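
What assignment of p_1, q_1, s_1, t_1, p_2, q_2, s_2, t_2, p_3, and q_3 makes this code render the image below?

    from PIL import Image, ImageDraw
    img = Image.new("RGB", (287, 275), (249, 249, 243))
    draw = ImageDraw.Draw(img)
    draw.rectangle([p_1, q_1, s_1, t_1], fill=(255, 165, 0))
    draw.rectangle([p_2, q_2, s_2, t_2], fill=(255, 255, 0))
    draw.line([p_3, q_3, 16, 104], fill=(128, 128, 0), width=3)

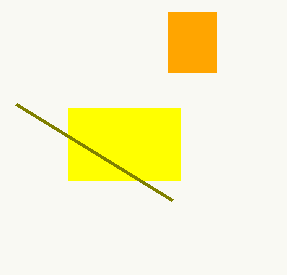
p_1 = 168; q_1 = 12; s_1 = 216; t_1 = 72; p_2 = 68; q_2 = 108; s_2 = 180; t_2 = 180; p_3 = 172; q_3 = 200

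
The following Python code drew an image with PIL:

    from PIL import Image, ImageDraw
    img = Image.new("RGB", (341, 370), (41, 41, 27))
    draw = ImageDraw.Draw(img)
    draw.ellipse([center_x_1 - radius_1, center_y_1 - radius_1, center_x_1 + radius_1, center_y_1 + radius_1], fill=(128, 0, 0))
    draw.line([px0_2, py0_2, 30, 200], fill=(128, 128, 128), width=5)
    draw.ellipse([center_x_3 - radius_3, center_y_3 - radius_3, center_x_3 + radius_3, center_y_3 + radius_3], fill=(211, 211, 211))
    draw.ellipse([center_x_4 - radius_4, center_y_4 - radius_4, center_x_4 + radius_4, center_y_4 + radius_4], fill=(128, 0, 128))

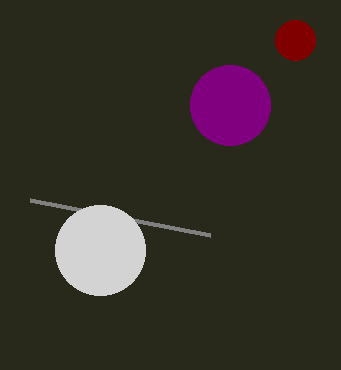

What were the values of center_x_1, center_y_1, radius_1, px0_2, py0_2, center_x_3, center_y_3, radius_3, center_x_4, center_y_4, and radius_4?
center_x_1 = 295, center_y_1 = 40, radius_1 = 20, px0_2 = 210, py0_2 = 235, center_x_3 = 100, center_y_3 = 250, radius_3 = 45, center_x_4 = 230, center_y_4 = 105, radius_4 = 40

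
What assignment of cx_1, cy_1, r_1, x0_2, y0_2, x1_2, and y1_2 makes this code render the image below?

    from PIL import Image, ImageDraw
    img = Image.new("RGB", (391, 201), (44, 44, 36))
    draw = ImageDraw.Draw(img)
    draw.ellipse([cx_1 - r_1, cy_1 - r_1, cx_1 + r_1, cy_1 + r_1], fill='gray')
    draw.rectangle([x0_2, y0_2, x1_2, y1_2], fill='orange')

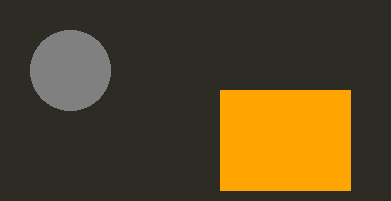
cx_1 = 70; cy_1 = 70; r_1 = 40; x0_2 = 220; y0_2 = 90; x1_2 = 350; y1_2 = 190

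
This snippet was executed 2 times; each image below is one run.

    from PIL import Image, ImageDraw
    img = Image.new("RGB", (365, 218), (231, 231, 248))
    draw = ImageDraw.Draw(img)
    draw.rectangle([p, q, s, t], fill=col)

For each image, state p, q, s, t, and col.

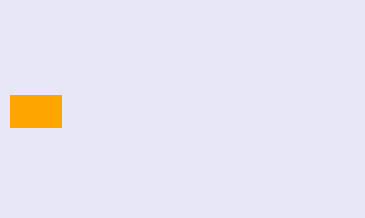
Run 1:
p = 10
q = 95
s = 61
t = 127
col = 'orange'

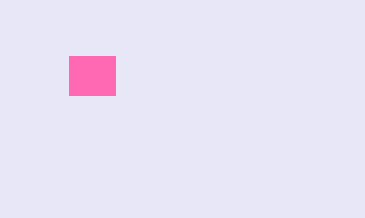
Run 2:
p = 69; q = 56; s = 115; t = 95; col = 'hotpink'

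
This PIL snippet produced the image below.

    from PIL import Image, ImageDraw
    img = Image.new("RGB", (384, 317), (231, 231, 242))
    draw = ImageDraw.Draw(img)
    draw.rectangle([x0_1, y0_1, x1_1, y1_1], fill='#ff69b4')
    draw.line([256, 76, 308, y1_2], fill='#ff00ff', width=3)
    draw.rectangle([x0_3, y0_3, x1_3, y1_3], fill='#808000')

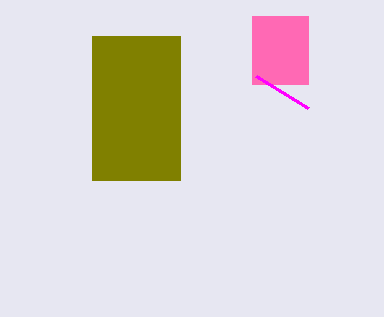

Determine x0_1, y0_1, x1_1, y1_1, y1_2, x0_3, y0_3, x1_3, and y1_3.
x0_1 = 252
y0_1 = 16
x1_1 = 308
y1_1 = 84
y1_2 = 108
x0_3 = 92
y0_3 = 36
x1_3 = 180
y1_3 = 180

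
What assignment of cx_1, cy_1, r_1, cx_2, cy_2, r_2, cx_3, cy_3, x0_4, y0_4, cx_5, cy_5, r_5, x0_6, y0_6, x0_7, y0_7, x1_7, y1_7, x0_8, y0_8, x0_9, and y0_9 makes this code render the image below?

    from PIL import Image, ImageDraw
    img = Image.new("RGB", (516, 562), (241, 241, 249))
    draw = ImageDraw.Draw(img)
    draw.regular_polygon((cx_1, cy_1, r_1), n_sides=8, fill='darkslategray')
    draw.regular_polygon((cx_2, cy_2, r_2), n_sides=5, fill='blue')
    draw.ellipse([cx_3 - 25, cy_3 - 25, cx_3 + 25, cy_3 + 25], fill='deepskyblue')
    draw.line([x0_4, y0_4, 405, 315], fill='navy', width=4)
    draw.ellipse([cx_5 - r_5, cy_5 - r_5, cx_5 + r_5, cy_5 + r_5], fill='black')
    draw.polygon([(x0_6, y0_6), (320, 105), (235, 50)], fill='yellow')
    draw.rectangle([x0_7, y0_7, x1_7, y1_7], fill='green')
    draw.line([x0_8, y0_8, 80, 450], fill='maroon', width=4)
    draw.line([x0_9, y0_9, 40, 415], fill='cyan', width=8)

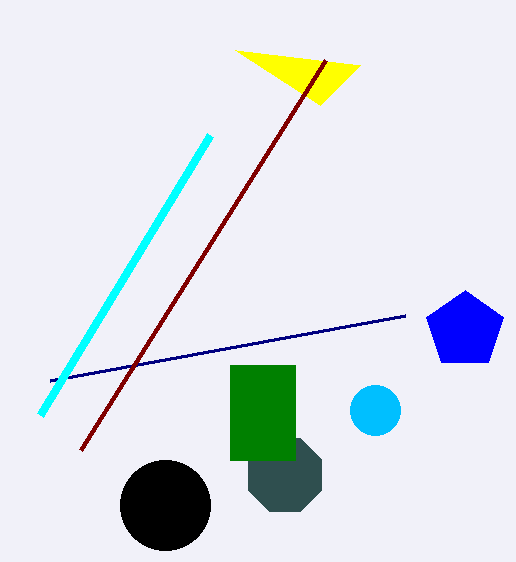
cx_1 = 285, cy_1 = 475, r_1 = 40, cx_2 = 465, cy_2 = 330, r_2 = 40, cx_3 = 375, cy_3 = 410, x0_4 = 50, y0_4 = 380, cx_5 = 165, cy_5 = 505, r_5 = 45, x0_6 = 360, y0_6 = 65, x0_7 = 230, y0_7 = 365, x1_7 = 295, y1_7 = 460, x0_8 = 325, y0_8 = 60, x0_9 = 210, y0_9 = 135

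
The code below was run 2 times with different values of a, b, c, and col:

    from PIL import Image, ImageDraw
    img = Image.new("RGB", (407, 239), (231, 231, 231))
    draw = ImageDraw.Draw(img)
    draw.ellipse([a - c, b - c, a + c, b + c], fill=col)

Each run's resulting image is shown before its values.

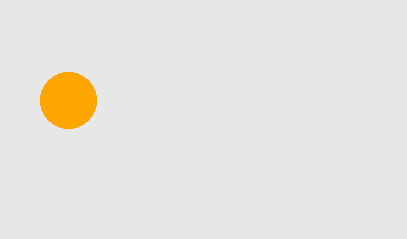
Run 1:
a = 68, b = 100, c = 28, col = 'orange'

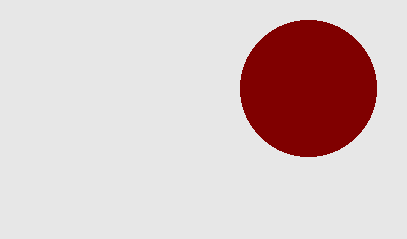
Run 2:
a = 308
b = 88
c = 68
col = 'maroon'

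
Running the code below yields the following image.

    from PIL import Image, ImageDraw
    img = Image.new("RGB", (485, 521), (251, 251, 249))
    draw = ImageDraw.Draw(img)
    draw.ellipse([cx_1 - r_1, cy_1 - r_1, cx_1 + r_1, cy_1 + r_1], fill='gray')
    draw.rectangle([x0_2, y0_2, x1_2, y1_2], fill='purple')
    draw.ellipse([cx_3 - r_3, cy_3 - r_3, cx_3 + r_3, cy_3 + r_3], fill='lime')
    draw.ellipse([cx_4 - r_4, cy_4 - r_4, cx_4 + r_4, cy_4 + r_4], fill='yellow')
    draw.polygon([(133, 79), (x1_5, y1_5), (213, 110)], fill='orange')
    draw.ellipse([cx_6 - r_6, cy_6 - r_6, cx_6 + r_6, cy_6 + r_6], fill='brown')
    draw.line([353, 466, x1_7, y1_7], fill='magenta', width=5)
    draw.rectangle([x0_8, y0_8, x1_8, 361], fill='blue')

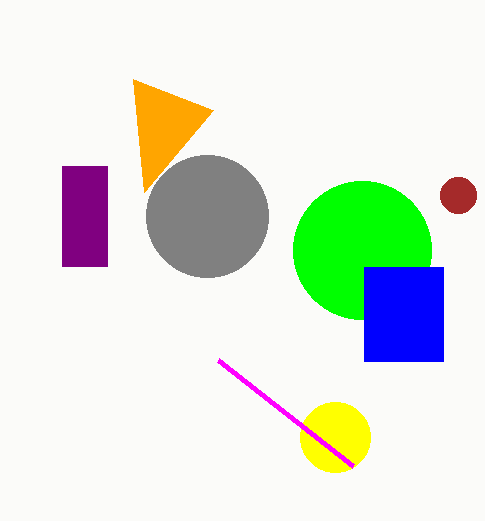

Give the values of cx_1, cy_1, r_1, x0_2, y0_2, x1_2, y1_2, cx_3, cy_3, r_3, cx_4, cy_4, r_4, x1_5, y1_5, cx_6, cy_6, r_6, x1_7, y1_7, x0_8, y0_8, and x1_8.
cx_1 = 207
cy_1 = 216
r_1 = 61
x0_2 = 62
y0_2 = 166
x1_2 = 107
y1_2 = 266
cx_3 = 362
cy_3 = 250
r_3 = 69
cx_4 = 335
cy_4 = 437
r_4 = 35
x1_5 = 144
y1_5 = 192
cx_6 = 458
cy_6 = 195
r_6 = 18
x1_7 = 218
y1_7 = 360
x0_8 = 364
y0_8 = 267
x1_8 = 443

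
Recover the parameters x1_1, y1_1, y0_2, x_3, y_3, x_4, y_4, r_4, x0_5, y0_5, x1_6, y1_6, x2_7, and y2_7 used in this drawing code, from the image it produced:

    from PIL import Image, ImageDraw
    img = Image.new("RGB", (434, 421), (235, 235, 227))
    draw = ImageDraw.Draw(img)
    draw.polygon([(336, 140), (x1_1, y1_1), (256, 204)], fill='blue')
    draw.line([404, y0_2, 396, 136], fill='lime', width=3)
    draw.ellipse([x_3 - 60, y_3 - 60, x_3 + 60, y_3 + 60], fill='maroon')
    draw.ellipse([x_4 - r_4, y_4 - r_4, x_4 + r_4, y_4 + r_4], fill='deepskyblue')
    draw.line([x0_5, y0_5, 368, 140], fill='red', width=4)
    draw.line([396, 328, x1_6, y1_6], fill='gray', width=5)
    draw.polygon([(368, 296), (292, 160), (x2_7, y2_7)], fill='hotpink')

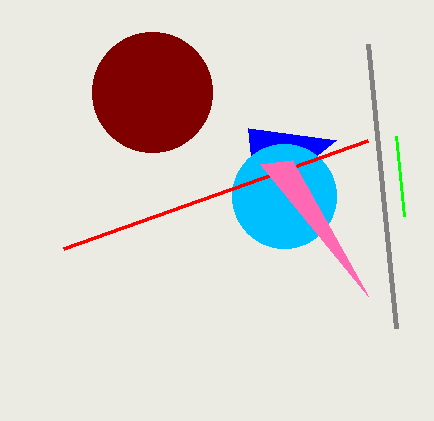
x1_1 = 248
y1_1 = 128
y0_2 = 216
x_3 = 152
y_3 = 92
x_4 = 284
y_4 = 196
r_4 = 52
x0_5 = 64
y0_5 = 248
x1_6 = 368
y1_6 = 44
x2_7 = 260
y2_7 = 164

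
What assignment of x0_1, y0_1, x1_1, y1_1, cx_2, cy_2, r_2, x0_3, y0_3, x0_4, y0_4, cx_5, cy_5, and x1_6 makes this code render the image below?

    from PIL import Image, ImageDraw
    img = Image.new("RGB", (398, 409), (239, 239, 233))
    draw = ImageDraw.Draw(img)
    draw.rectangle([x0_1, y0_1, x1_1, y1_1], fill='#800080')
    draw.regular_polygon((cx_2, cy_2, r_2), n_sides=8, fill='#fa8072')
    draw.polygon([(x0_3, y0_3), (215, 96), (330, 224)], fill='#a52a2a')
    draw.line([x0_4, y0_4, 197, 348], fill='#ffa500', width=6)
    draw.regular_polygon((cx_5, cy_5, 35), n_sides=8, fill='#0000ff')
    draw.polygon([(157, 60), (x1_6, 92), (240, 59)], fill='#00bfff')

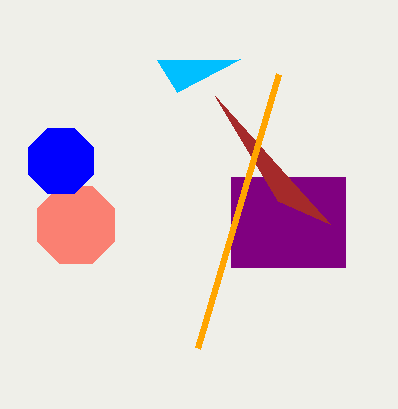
x0_1 = 231
y0_1 = 177
x1_1 = 345
y1_1 = 267
cx_2 = 76
cy_2 = 225
r_2 = 42
x0_3 = 278
y0_3 = 201
x0_4 = 278
y0_4 = 74
cx_5 = 61
cy_5 = 161
x1_6 = 177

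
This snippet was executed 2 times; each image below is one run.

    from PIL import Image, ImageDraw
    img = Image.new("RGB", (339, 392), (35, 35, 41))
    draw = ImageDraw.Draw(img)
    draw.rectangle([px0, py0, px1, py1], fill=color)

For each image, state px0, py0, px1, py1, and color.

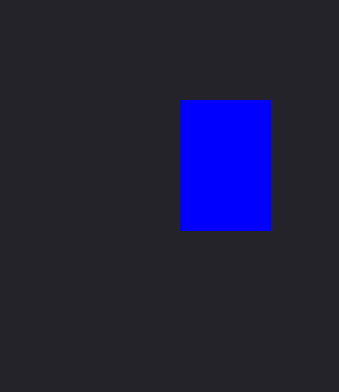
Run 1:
px0 = 180, py0 = 100, px1 = 270, py1 = 230, color = 'blue'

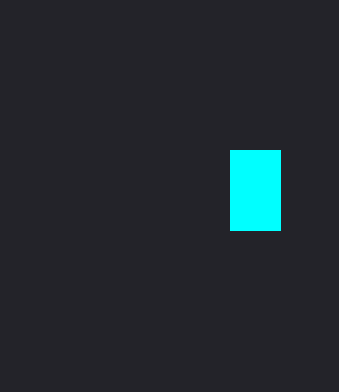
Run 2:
px0 = 230, py0 = 150, px1 = 280, py1 = 230, color = 'cyan'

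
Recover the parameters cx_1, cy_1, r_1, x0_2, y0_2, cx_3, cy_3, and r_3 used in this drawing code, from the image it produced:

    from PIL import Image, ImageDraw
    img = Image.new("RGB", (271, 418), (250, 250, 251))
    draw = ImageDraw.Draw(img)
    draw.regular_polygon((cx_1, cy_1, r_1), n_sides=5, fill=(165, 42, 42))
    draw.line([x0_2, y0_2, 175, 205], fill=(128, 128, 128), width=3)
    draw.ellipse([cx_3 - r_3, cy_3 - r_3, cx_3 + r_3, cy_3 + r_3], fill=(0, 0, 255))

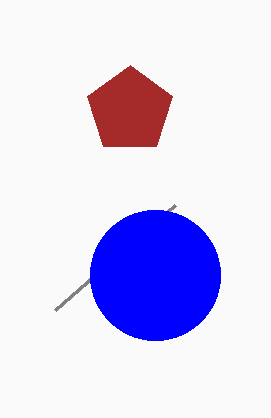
cx_1 = 130
cy_1 = 110
r_1 = 45
x0_2 = 55
y0_2 = 310
cx_3 = 155
cy_3 = 275
r_3 = 65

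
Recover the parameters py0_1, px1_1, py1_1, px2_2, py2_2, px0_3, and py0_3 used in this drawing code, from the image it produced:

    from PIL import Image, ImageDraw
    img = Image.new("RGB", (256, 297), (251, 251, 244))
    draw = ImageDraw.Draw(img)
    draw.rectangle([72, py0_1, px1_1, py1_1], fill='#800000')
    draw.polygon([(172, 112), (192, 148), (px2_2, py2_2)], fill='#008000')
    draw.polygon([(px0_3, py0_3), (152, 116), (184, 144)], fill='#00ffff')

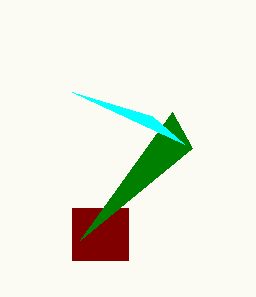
py0_1 = 208, px1_1 = 128, py1_1 = 260, px2_2 = 80, py2_2 = 240, px0_3 = 72, py0_3 = 92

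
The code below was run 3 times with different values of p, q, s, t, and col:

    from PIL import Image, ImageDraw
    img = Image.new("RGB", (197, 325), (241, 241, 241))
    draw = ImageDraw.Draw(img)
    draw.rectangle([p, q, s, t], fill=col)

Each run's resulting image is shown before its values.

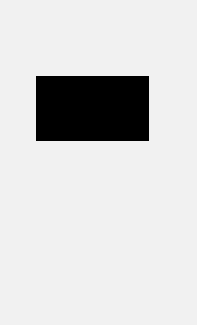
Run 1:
p = 36, q = 76, s = 148, t = 140, col = 'black'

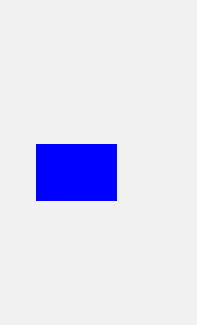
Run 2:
p = 36; q = 144; s = 116; t = 200; col = 'blue'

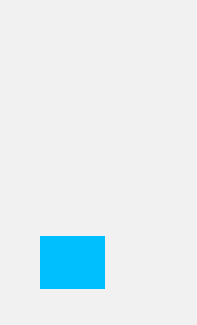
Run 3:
p = 40, q = 236, s = 104, t = 288, col = 'deepskyblue'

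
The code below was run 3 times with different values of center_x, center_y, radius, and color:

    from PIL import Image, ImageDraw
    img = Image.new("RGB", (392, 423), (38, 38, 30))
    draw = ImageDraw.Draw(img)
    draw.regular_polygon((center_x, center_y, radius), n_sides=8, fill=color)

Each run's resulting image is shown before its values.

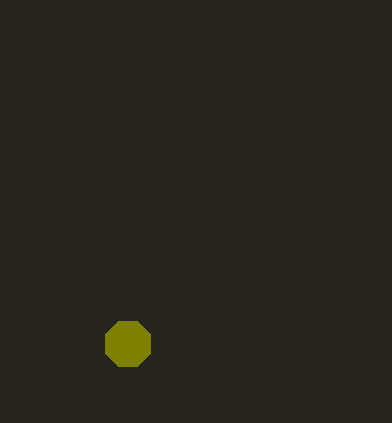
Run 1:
center_x = 128; center_y = 344; radius = 24; color = 'olive'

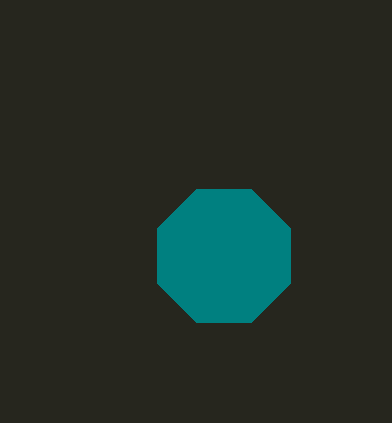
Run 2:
center_x = 224, center_y = 256, radius = 72, color = 'teal'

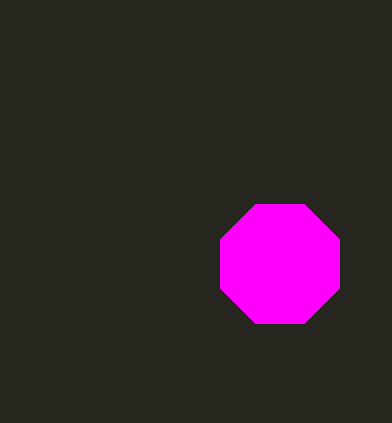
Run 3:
center_x = 280, center_y = 264, radius = 64, color = 'magenta'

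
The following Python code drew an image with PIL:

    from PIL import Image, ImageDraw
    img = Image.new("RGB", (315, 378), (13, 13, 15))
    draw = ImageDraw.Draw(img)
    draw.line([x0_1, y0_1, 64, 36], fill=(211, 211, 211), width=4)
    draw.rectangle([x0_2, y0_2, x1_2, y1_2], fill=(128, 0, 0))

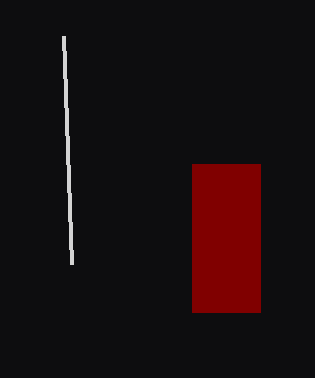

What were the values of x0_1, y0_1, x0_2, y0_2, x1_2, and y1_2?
x0_1 = 72
y0_1 = 264
x0_2 = 192
y0_2 = 164
x1_2 = 260
y1_2 = 312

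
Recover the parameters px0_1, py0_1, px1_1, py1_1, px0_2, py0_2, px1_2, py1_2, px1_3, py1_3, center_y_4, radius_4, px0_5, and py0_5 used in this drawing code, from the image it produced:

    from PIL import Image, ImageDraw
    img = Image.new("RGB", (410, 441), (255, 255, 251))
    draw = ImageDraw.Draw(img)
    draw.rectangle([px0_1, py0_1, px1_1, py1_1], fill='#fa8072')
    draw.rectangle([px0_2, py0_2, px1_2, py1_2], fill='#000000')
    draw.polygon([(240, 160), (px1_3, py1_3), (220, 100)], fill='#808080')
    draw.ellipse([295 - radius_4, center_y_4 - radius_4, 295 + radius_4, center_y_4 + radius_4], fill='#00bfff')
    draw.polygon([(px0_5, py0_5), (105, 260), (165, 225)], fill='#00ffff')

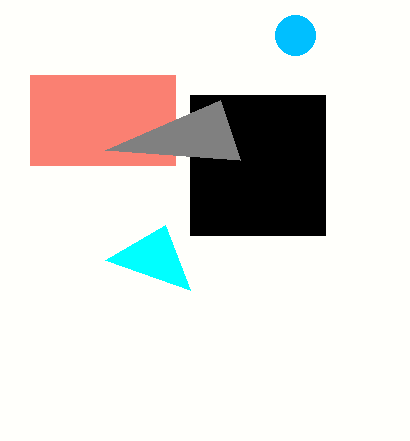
px0_1 = 30; py0_1 = 75; px1_1 = 175; py1_1 = 165; px0_2 = 190; py0_2 = 95; px1_2 = 325; py1_2 = 235; px1_3 = 105; py1_3 = 150; center_y_4 = 35; radius_4 = 20; px0_5 = 190; py0_5 = 290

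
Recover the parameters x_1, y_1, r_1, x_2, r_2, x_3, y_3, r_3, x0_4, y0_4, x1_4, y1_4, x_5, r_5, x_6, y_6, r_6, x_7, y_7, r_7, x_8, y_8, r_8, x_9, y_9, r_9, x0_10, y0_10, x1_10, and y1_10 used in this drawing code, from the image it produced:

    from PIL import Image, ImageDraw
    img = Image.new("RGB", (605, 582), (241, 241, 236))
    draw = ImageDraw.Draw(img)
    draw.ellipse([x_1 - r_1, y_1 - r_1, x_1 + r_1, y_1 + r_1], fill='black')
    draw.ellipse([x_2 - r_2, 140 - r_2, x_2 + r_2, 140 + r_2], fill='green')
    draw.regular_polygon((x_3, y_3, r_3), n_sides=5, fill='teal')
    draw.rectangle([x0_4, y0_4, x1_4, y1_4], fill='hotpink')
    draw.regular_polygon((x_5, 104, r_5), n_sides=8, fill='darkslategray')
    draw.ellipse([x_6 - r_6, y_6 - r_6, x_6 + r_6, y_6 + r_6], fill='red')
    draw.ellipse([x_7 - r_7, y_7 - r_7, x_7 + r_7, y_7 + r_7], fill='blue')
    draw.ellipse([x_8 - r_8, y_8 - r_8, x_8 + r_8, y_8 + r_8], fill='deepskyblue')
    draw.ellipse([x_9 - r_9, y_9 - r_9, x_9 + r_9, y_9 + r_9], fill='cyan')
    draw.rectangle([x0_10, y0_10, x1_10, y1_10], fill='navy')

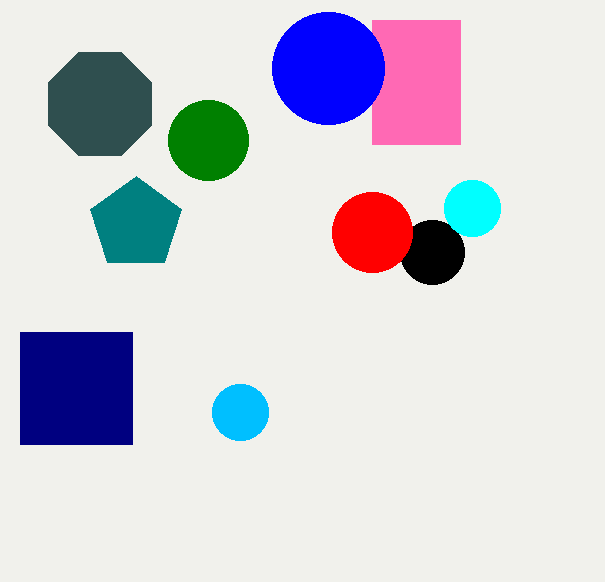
x_1 = 432; y_1 = 252; r_1 = 32; x_2 = 208; r_2 = 40; x_3 = 136; y_3 = 224; r_3 = 48; x0_4 = 372; y0_4 = 20; x1_4 = 460; y1_4 = 144; x_5 = 100; r_5 = 56; x_6 = 372; y_6 = 232; r_6 = 40; x_7 = 328; y_7 = 68; r_7 = 56; x_8 = 240; y_8 = 412; r_8 = 28; x_9 = 472; y_9 = 208; r_9 = 28; x0_10 = 20; y0_10 = 332; x1_10 = 132; y1_10 = 444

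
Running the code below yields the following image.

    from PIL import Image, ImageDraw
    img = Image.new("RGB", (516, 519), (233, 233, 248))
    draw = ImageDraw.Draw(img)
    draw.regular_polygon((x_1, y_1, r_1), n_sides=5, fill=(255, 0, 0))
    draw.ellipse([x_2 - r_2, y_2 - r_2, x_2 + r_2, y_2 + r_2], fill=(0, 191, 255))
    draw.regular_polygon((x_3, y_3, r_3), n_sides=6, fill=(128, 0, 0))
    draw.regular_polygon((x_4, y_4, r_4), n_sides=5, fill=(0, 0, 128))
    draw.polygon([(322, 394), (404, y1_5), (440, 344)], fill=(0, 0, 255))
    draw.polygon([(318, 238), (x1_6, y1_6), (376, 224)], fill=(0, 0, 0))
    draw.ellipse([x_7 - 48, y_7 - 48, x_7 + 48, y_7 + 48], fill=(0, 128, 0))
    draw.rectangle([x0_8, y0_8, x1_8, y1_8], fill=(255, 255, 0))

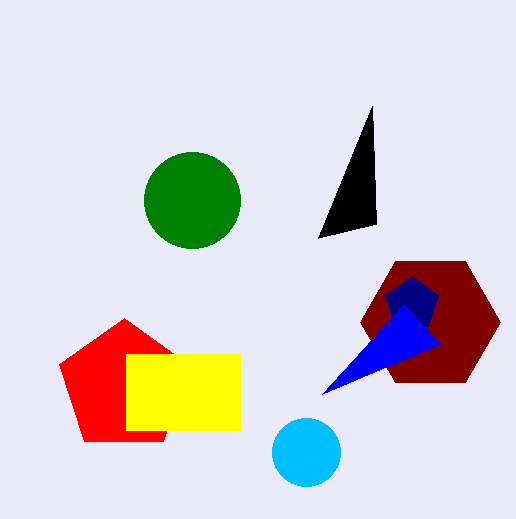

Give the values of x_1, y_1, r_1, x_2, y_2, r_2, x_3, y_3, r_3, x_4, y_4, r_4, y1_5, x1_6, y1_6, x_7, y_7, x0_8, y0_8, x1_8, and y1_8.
x_1 = 124, y_1 = 386, r_1 = 68, x_2 = 306, y_2 = 452, r_2 = 34, x_3 = 430, y_3 = 322, r_3 = 70, x_4 = 412, y_4 = 304, r_4 = 28, y1_5 = 304, x1_6 = 372, y1_6 = 106, x_7 = 192, y_7 = 200, x0_8 = 126, y0_8 = 354, x1_8 = 240, y1_8 = 430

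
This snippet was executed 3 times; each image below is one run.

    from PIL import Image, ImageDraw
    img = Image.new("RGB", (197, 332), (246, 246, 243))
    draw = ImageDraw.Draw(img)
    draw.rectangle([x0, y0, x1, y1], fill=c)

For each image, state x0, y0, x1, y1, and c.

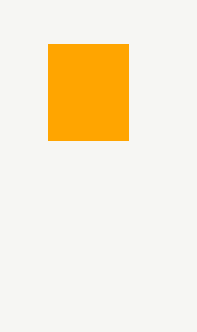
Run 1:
x0 = 48, y0 = 44, x1 = 128, y1 = 140, c = 'orange'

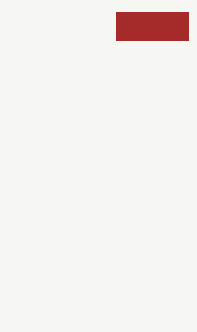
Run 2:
x0 = 116; y0 = 12; x1 = 188; y1 = 40; c = 'brown'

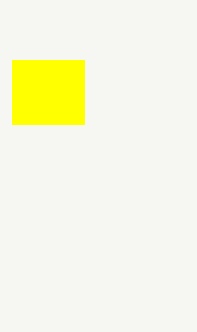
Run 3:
x0 = 12
y0 = 60
x1 = 84
y1 = 124
c = 'yellow'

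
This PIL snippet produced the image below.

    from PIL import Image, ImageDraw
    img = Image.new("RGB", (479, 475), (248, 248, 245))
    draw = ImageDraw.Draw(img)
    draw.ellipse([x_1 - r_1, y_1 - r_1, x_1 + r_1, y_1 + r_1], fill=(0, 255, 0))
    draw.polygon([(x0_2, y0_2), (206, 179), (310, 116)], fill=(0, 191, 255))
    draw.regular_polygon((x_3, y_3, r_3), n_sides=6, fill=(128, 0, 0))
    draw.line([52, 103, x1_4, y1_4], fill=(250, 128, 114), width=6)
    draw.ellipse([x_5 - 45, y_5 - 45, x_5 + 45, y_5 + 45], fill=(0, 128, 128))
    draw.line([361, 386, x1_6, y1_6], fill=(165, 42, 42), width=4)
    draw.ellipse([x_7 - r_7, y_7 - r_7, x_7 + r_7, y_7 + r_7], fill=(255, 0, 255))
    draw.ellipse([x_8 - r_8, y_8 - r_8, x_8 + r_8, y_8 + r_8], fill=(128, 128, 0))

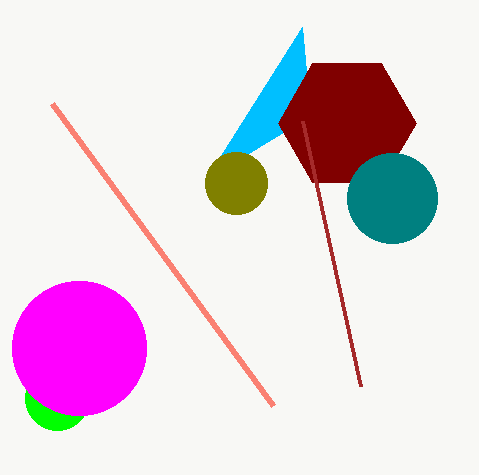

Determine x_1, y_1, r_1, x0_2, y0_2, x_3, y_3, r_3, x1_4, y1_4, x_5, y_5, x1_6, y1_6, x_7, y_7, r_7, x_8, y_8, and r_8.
x_1 = 57, y_1 = 398, r_1 = 32, x0_2 = 302, y0_2 = 27, x_3 = 347, y_3 = 123, r_3 = 69, x1_4 = 273, y1_4 = 405, x_5 = 392, y_5 = 198, x1_6 = 303, y1_6 = 121, x_7 = 79, y_7 = 348, r_7 = 67, x_8 = 236, y_8 = 183, r_8 = 31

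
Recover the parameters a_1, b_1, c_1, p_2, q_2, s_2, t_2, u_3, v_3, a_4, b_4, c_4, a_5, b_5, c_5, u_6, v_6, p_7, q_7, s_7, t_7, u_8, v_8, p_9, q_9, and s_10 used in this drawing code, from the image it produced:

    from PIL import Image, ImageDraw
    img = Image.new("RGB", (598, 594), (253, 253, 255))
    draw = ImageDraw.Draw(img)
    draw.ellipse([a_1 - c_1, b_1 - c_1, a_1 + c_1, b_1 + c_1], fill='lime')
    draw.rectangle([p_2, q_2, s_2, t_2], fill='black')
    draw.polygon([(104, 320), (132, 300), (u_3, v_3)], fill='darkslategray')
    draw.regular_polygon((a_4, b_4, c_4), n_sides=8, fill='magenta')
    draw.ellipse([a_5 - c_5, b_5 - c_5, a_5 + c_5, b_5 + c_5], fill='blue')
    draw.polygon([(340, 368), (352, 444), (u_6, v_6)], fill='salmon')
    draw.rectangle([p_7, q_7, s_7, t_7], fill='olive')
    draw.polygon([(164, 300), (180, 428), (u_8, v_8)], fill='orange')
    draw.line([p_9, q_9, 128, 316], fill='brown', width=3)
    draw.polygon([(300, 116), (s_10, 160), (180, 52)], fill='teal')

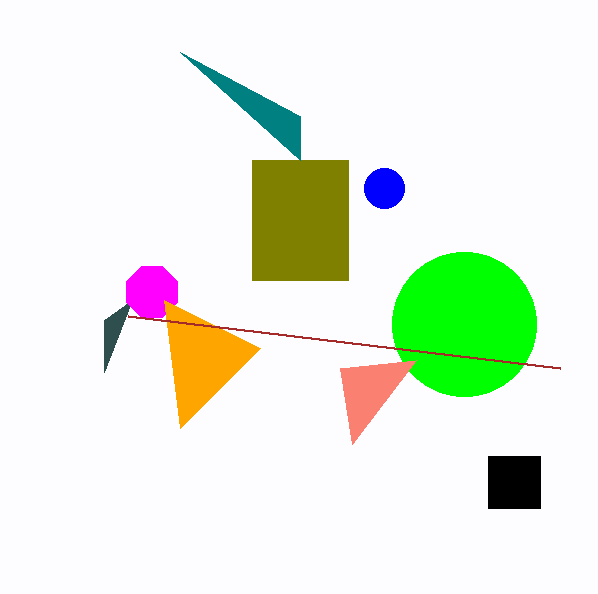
a_1 = 464; b_1 = 324; c_1 = 72; p_2 = 488; q_2 = 456; s_2 = 540; t_2 = 508; u_3 = 104; v_3 = 372; a_4 = 152; b_4 = 292; c_4 = 28; a_5 = 384; b_5 = 188; c_5 = 20; u_6 = 416; v_6 = 360; p_7 = 252; q_7 = 160; s_7 = 348; t_7 = 280; u_8 = 260; v_8 = 348; p_9 = 560; q_9 = 368; s_10 = 300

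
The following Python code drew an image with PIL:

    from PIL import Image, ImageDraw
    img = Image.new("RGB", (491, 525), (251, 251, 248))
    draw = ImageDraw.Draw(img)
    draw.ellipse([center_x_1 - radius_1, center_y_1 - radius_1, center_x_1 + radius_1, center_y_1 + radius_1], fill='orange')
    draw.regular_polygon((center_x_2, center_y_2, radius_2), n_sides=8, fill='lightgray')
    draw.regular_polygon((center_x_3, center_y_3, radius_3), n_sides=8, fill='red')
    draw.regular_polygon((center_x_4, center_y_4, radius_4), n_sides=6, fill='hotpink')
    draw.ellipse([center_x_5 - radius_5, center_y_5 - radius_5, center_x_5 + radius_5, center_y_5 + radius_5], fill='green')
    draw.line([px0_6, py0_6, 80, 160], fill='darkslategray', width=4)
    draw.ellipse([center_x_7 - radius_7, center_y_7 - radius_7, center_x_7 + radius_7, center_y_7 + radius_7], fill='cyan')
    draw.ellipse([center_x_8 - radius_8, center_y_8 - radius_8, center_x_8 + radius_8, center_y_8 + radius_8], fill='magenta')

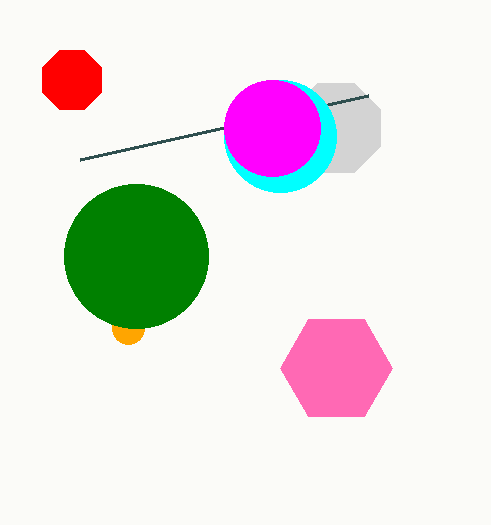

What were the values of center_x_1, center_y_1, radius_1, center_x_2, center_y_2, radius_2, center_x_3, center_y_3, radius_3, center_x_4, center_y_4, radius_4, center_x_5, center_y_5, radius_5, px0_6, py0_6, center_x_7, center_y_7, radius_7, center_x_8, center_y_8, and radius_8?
center_x_1 = 128
center_y_1 = 328
radius_1 = 16
center_x_2 = 336
center_y_2 = 128
radius_2 = 48
center_x_3 = 72
center_y_3 = 80
radius_3 = 32
center_x_4 = 336
center_y_4 = 368
radius_4 = 56
center_x_5 = 136
center_y_5 = 256
radius_5 = 72
px0_6 = 368
py0_6 = 96
center_x_7 = 280
center_y_7 = 136
radius_7 = 56
center_x_8 = 272
center_y_8 = 128
radius_8 = 48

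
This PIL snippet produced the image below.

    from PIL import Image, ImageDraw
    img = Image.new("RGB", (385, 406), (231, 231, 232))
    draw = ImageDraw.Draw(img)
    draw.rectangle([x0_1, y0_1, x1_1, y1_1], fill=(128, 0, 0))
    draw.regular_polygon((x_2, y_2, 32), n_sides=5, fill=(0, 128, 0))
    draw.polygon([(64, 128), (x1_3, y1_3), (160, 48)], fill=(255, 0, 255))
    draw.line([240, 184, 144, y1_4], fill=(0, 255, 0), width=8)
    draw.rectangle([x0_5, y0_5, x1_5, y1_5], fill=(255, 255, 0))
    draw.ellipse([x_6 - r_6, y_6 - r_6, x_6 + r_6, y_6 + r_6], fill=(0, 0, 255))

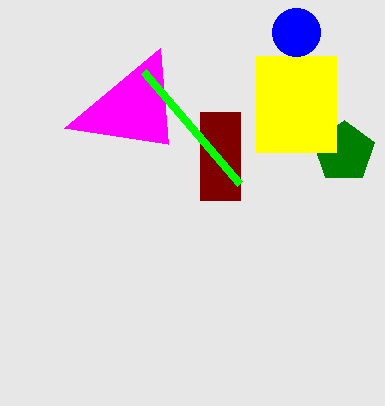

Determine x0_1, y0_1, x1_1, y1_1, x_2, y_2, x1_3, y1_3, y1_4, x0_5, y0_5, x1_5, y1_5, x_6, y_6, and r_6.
x0_1 = 200; y0_1 = 112; x1_1 = 240; y1_1 = 200; x_2 = 344; y_2 = 152; x1_3 = 168; y1_3 = 144; y1_4 = 72; x0_5 = 256; y0_5 = 56; x1_5 = 336; y1_5 = 152; x_6 = 296; y_6 = 32; r_6 = 24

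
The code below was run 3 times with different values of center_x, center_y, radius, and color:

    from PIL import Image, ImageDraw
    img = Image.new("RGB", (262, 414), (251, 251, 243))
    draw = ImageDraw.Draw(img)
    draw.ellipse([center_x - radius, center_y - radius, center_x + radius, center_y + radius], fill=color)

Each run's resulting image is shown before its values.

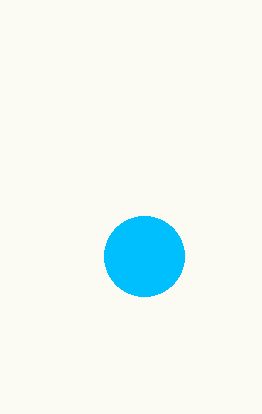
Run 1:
center_x = 144
center_y = 256
radius = 40
color = 'deepskyblue'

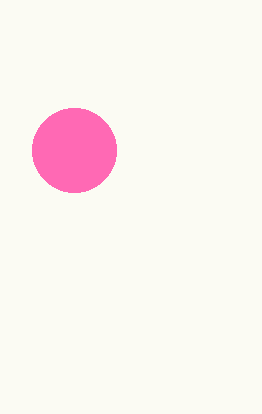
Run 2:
center_x = 74
center_y = 150
radius = 42
color = 'hotpink'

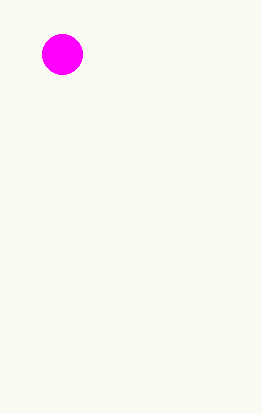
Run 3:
center_x = 62
center_y = 54
radius = 20
color = 'magenta'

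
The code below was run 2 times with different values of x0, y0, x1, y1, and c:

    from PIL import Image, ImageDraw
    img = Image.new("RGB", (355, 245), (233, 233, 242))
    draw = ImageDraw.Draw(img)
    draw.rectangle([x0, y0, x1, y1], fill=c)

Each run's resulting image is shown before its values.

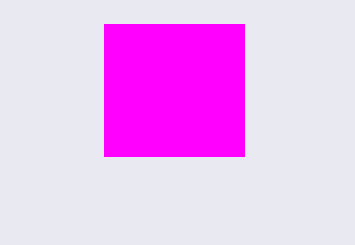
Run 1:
x0 = 104, y0 = 24, x1 = 244, y1 = 156, c = 'magenta'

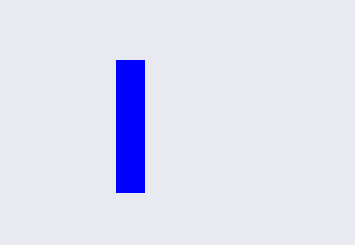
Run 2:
x0 = 116; y0 = 60; x1 = 144; y1 = 192; c = 'blue'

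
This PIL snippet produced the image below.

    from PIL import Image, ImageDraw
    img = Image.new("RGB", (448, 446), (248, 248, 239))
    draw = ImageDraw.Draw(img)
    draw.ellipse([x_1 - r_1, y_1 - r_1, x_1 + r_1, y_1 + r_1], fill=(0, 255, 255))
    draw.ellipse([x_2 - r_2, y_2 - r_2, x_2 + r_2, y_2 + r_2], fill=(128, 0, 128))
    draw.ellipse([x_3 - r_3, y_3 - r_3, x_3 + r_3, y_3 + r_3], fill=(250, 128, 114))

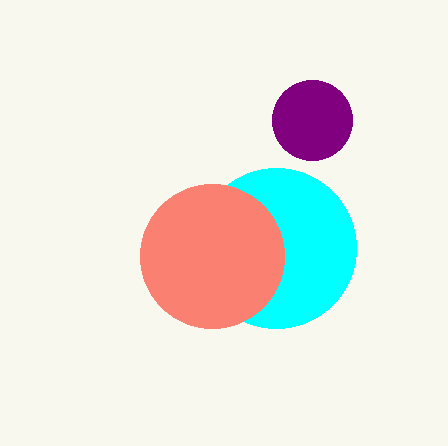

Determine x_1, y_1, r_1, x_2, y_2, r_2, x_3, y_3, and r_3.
x_1 = 276, y_1 = 248, r_1 = 80, x_2 = 312, y_2 = 120, r_2 = 40, x_3 = 212, y_3 = 256, r_3 = 72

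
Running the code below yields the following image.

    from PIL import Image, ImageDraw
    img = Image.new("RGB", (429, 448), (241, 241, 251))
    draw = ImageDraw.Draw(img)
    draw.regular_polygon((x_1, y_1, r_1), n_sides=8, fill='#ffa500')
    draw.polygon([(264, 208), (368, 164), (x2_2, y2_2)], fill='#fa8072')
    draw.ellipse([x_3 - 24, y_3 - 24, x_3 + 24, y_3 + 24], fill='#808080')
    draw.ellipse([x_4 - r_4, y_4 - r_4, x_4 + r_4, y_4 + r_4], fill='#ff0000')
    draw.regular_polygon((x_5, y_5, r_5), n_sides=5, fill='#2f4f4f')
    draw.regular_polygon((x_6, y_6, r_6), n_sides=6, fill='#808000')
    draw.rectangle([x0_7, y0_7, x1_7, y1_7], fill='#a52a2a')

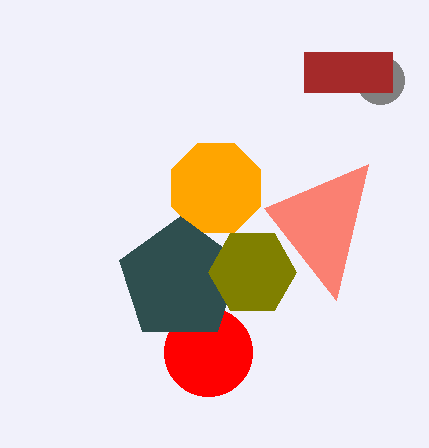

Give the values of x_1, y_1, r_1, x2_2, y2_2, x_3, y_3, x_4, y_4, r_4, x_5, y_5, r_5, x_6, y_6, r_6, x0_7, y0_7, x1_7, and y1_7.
x_1 = 216
y_1 = 188
r_1 = 48
x2_2 = 336
y2_2 = 300
x_3 = 380
y_3 = 80
x_4 = 208
y_4 = 352
r_4 = 44
x_5 = 180
y_5 = 280
r_5 = 64
x_6 = 252
y_6 = 272
r_6 = 44
x0_7 = 304
y0_7 = 52
x1_7 = 392
y1_7 = 92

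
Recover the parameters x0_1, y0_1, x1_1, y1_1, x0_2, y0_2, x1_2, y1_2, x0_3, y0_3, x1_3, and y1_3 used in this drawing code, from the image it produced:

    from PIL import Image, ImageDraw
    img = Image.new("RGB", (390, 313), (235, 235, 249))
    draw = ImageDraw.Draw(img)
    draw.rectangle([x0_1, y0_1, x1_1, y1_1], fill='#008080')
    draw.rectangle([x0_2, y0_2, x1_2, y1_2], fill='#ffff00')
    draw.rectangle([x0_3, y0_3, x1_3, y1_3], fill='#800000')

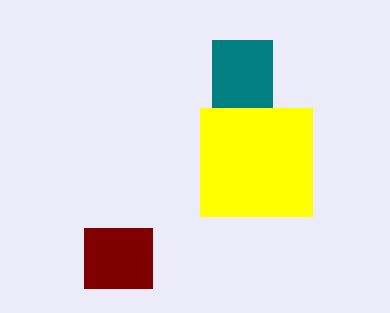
x0_1 = 212; y0_1 = 40; x1_1 = 272; y1_1 = 108; x0_2 = 200; y0_2 = 108; x1_2 = 312; y1_2 = 216; x0_3 = 84; y0_3 = 228; x1_3 = 152; y1_3 = 288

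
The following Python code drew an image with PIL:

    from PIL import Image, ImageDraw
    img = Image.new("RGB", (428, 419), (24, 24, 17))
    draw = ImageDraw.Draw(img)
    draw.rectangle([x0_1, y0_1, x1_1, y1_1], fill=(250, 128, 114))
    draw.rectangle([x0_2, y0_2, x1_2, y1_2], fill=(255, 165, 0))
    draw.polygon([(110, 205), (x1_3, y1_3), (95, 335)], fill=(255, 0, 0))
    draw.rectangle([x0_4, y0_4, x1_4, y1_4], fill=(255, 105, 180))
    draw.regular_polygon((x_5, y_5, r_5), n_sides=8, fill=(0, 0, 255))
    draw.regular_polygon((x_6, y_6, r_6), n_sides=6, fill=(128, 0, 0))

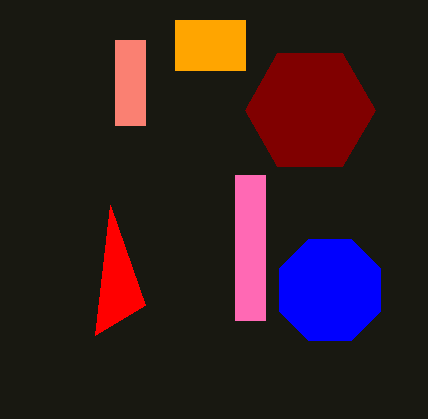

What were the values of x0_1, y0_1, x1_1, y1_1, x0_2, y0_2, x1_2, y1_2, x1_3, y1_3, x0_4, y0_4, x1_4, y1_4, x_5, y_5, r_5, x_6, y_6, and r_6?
x0_1 = 115; y0_1 = 40; x1_1 = 145; y1_1 = 125; x0_2 = 175; y0_2 = 20; x1_2 = 245; y1_2 = 70; x1_3 = 145; y1_3 = 305; x0_4 = 235; y0_4 = 175; x1_4 = 265; y1_4 = 320; x_5 = 330; y_5 = 290; r_5 = 55; x_6 = 310; y_6 = 110; r_6 = 65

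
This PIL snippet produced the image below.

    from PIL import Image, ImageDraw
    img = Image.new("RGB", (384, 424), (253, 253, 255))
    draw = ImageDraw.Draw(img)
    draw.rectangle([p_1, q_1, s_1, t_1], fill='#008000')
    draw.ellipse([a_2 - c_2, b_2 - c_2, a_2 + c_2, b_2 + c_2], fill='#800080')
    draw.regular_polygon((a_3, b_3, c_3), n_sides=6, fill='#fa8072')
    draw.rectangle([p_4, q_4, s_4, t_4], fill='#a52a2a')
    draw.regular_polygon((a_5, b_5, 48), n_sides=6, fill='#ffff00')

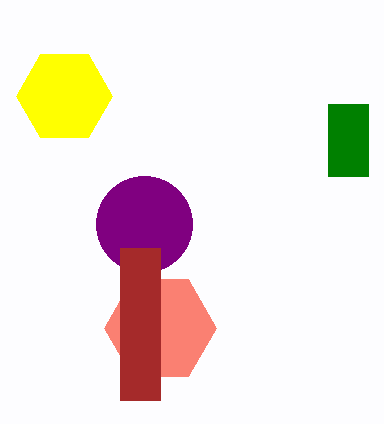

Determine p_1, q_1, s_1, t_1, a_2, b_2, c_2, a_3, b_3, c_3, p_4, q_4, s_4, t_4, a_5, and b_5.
p_1 = 328; q_1 = 104; s_1 = 368; t_1 = 176; a_2 = 144; b_2 = 224; c_2 = 48; a_3 = 160; b_3 = 328; c_3 = 56; p_4 = 120; q_4 = 248; s_4 = 160; t_4 = 400; a_5 = 64; b_5 = 96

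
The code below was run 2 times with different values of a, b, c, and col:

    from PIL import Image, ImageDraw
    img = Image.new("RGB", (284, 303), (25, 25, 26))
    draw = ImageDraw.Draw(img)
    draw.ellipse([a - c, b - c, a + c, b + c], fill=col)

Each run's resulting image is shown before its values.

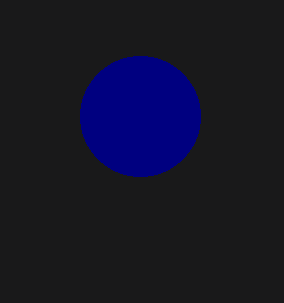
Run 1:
a = 140, b = 116, c = 60, col = 'navy'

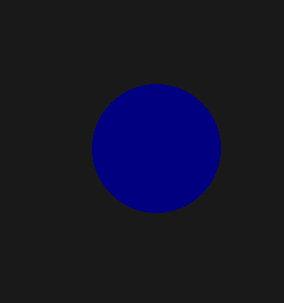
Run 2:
a = 156; b = 148; c = 64; col = 'navy'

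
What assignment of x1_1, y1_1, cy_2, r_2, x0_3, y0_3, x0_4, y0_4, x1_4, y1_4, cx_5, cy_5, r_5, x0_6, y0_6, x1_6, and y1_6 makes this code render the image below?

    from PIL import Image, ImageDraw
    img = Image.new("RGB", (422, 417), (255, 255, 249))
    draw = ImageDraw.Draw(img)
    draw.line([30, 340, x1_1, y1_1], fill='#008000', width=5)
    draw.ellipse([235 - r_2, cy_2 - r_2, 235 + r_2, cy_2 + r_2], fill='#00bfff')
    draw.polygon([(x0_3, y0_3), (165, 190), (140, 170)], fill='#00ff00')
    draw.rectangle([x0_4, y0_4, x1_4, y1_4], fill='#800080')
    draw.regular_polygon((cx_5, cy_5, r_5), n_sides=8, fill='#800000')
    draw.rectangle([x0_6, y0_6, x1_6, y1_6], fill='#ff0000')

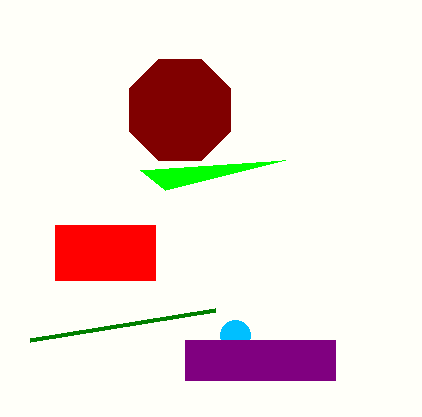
x1_1 = 215; y1_1 = 310; cy_2 = 335; r_2 = 15; x0_3 = 285; y0_3 = 160; x0_4 = 185; y0_4 = 340; x1_4 = 335; y1_4 = 380; cx_5 = 180; cy_5 = 110; r_5 = 55; x0_6 = 55; y0_6 = 225; x1_6 = 155; y1_6 = 280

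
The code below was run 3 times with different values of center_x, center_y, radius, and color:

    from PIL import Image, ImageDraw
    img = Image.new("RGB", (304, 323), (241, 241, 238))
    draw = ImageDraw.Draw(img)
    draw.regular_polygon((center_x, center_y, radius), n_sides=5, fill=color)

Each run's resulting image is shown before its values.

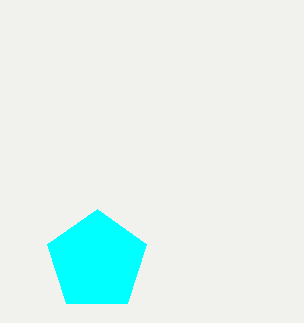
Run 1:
center_x = 97; center_y = 261; radius = 52; color = 'cyan'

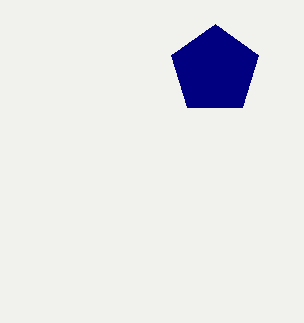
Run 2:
center_x = 215
center_y = 70
radius = 46
color = 'navy'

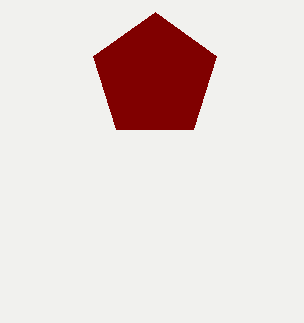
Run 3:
center_x = 155, center_y = 77, radius = 65, color = 'maroon'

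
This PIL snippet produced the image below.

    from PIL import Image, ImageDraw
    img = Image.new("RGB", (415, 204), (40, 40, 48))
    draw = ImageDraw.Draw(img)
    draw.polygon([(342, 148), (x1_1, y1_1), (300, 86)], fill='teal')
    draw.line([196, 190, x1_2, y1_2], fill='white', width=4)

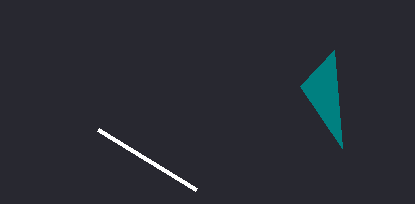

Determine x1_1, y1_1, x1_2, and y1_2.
x1_1 = 334, y1_1 = 50, x1_2 = 98, y1_2 = 130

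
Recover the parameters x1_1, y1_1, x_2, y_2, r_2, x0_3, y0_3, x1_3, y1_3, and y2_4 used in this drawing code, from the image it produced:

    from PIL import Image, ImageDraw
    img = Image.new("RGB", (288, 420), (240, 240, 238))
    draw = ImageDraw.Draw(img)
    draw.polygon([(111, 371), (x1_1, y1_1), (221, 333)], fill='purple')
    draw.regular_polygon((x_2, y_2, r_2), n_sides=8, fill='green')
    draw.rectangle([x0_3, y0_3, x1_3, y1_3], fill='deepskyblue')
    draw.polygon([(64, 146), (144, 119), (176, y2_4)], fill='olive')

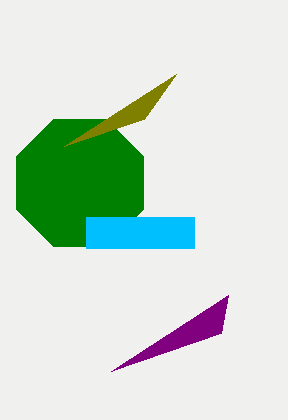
x1_1 = 228, y1_1 = 295, x_2 = 80, y_2 = 183, r_2 = 69, x0_3 = 86, y0_3 = 217, x1_3 = 194, y1_3 = 248, y2_4 = 74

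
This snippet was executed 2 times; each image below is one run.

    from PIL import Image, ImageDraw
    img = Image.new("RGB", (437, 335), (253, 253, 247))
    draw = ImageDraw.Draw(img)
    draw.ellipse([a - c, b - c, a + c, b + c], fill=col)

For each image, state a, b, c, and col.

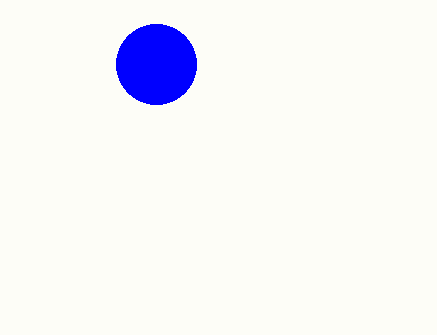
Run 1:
a = 156
b = 64
c = 40
col = 'blue'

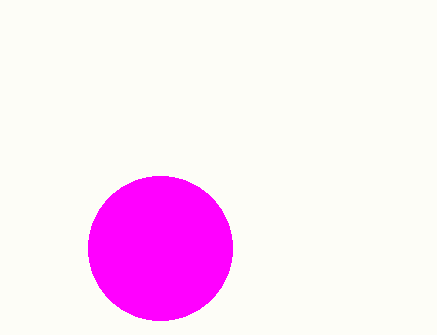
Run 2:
a = 160; b = 248; c = 72; col = 'magenta'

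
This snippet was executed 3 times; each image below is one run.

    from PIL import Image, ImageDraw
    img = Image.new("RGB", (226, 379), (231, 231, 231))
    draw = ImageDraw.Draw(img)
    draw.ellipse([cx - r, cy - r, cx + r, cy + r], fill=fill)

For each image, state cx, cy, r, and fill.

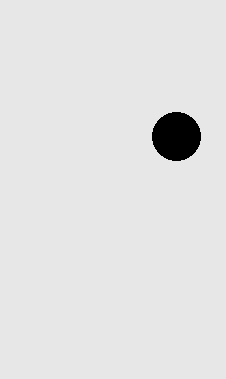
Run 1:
cx = 176, cy = 136, r = 24, fill = 'black'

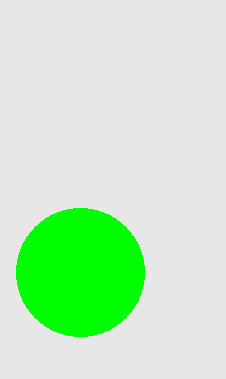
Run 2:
cx = 80, cy = 272, r = 64, fill = 'lime'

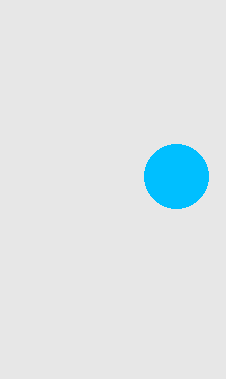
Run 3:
cx = 176, cy = 176, r = 32, fill = 'deepskyblue'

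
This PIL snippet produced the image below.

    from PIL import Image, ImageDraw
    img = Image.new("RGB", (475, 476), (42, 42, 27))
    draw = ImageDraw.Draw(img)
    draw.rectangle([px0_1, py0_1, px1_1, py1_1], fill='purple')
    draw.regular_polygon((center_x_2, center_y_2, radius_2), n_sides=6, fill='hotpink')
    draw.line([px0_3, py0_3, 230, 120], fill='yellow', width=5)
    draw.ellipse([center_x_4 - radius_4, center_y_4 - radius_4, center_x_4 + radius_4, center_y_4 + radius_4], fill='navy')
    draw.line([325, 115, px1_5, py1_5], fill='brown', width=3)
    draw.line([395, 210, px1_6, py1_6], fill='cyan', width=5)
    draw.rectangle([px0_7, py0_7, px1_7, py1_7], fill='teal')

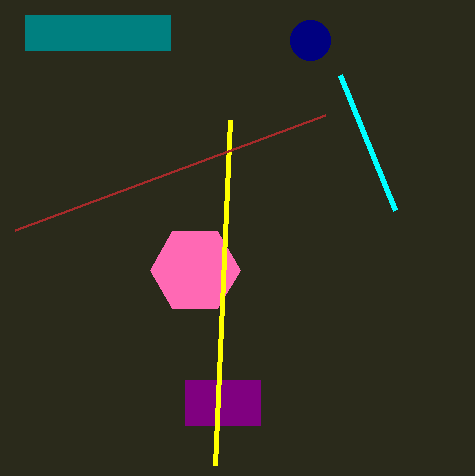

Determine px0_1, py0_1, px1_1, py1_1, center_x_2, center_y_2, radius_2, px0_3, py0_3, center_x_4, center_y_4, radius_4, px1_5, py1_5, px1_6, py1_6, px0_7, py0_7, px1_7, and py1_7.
px0_1 = 185; py0_1 = 380; px1_1 = 260; py1_1 = 425; center_x_2 = 195; center_y_2 = 270; radius_2 = 45; px0_3 = 215; py0_3 = 465; center_x_4 = 310; center_y_4 = 40; radius_4 = 20; px1_5 = 15; py1_5 = 230; px1_6 = 340; py1_6 = 75; px0_7 = 25; py0_7 = 15; px1_7 = 170; py1_7 = 50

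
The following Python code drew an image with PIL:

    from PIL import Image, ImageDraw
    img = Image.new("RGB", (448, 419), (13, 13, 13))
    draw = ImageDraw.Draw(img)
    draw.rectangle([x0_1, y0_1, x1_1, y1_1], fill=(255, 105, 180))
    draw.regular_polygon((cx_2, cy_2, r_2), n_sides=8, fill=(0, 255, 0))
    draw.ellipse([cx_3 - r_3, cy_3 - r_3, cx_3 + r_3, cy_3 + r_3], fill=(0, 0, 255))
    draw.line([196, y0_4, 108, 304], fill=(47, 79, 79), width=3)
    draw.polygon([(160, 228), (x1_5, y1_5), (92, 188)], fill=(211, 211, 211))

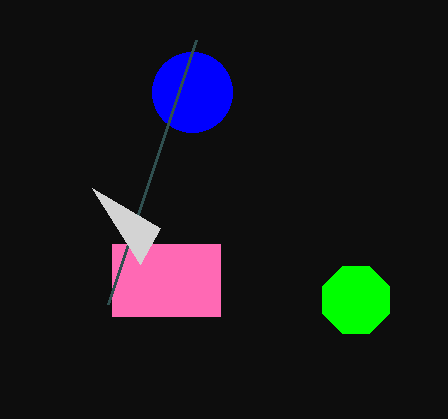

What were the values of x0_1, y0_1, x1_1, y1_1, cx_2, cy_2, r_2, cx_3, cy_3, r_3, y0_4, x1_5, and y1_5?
x0_1 = 112, y0_1 = 244, x1_1 = 220, y1_1 = 316, cx_2 = 356, cy_2 = 300, r_2 = 36, cx_3 = 192, cy_3 = 92, r_3 = 40, y0_4 = 40, x1_5 = 140, y1_5 = 264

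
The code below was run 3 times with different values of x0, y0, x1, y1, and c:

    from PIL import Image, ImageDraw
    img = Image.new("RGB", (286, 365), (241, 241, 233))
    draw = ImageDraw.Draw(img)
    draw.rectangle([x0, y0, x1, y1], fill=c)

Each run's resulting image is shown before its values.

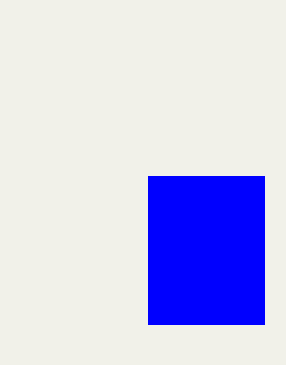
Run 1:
x0 = 148; y0 = 176; x1 = 264; y1 = 324; c = 'blue'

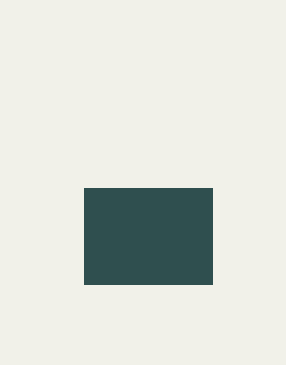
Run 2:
x0 = 84, y0 = 188, x1 = 212, y1 = 284, c = 'darkslategray'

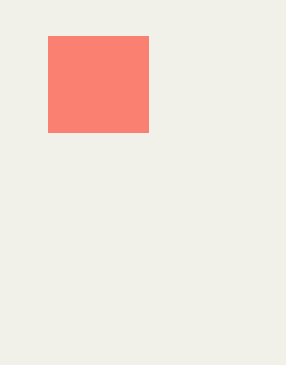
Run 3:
x0 = 48
y0 = 36
x1 = 148
y1 = 132
c = 'salmon'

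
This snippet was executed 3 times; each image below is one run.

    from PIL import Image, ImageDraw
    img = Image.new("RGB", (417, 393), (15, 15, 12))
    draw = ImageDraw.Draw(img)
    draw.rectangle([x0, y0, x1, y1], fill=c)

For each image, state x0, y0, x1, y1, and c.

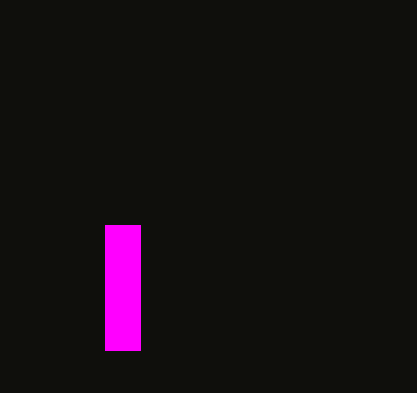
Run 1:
x0 = 105; y0 = 225; x1 = 140; y1 = 350; c = 'magenta'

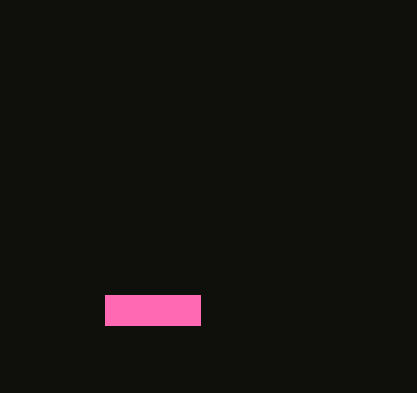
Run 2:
x0 = 105, y0 = 295, x1 = 200, y1 = 325, c = 'hotpink'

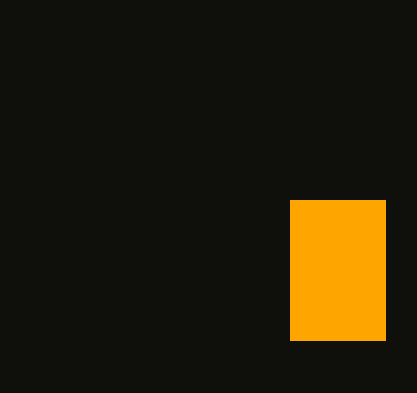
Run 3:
x0 = 290
y0 = 200
x1 = 385
y1 = 340
c = 'orange'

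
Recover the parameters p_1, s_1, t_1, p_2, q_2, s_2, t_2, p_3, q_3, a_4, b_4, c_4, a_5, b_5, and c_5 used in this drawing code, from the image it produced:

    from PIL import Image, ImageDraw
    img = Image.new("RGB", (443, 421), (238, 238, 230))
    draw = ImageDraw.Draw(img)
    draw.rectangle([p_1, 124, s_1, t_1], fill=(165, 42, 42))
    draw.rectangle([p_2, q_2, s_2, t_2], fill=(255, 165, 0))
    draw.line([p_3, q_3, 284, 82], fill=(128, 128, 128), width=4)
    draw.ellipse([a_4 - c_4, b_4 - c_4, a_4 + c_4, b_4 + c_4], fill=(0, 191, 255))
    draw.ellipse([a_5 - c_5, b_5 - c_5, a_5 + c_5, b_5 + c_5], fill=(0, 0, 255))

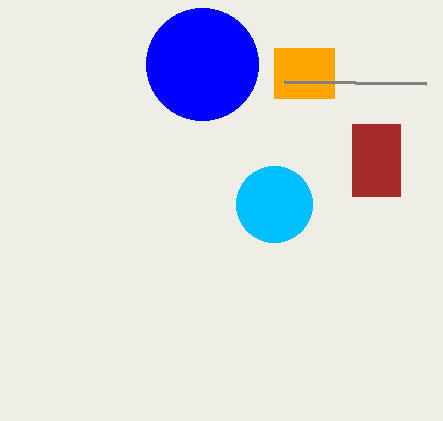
p_1 = 352
s_1 = 400
t_1 = 196
p_2 = 274
q_2 = 48
s_2 = 334
t_2 = 98
p_3 = 426
q_3 = 84
a_4 = 274
b_4 = 204
c_4 = 38
a_5 = 202
b_5 = 64
c_5 = 56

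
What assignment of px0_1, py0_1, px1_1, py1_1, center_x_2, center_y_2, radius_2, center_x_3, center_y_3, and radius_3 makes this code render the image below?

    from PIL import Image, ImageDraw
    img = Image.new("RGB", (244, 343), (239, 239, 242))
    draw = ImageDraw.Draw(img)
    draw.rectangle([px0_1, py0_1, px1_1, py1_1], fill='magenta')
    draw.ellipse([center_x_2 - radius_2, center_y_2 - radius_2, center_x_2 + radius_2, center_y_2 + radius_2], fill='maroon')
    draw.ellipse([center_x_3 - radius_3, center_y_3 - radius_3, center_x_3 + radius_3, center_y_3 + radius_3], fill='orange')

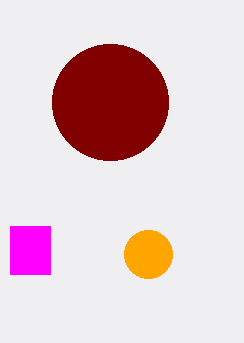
px0_1 = 10
py0_1 = 226
px1_1 = 50
py1_1 = 274
center_x_2 = 110
center_y_2 = 102
radius_2 = 58
center_x_3 = 148
center_y_3 = 254
radius_3 = 24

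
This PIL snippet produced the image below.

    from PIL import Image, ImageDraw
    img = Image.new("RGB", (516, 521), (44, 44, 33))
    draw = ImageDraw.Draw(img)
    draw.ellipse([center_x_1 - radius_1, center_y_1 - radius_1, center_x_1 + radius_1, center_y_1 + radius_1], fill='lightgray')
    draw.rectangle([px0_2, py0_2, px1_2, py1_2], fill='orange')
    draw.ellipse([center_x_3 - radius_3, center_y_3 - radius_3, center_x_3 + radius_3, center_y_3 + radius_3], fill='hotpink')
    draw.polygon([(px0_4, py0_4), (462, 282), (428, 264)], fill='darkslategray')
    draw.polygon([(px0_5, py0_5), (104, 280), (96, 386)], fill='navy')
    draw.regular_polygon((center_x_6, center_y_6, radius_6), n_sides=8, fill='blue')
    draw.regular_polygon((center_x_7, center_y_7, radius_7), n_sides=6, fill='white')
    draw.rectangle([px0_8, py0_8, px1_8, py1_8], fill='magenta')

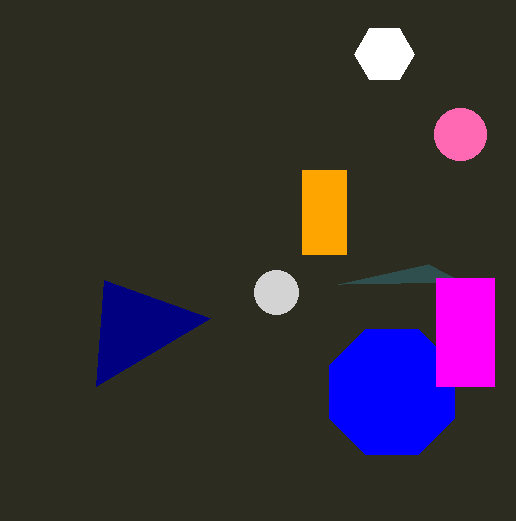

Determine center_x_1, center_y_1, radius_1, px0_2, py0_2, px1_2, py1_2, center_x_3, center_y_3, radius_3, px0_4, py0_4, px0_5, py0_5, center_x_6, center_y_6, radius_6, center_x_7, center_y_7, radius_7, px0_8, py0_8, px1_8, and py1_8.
center_x_1 = 276; center_y_1 = 292; radius_1 = 22; px0_2 = 302; py0_2 = 170; px1_2 = 346; py1_2 = 254; center_x_3 = 460; center_y_3 = 134; radius_3 = 26; px0_4 = 338; py0_4 = 284; px0_5 = 210; py0_5 = 318; center_x_6 = 392; center_y_6 = 392; radius_6 = 68; center_x_7 = 384; center_y_7 = 54; radius_7 = 30; px0_8 = 436; py0_8 = 278; px1_8 = 494; py1_8 = 386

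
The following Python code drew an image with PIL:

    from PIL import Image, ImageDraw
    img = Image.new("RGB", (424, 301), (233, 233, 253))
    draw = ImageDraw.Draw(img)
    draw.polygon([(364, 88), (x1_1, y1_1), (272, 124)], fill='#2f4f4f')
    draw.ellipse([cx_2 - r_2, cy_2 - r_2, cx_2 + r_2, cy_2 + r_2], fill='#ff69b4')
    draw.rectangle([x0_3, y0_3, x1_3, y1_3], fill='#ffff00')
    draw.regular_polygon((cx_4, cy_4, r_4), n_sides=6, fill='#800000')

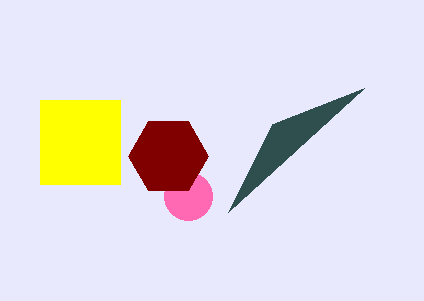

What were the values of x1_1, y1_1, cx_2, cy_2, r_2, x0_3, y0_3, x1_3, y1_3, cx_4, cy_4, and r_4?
x1_1 = 228
y1_1 = 212
cx_2 = 188
cy_2 = 196
r_2 = 24
x0_3 = 40
y0_3 = 100
x1_3 = 120
y1_3 = 184
cx_4 = 168
cy_4 = 156
r_4 = 40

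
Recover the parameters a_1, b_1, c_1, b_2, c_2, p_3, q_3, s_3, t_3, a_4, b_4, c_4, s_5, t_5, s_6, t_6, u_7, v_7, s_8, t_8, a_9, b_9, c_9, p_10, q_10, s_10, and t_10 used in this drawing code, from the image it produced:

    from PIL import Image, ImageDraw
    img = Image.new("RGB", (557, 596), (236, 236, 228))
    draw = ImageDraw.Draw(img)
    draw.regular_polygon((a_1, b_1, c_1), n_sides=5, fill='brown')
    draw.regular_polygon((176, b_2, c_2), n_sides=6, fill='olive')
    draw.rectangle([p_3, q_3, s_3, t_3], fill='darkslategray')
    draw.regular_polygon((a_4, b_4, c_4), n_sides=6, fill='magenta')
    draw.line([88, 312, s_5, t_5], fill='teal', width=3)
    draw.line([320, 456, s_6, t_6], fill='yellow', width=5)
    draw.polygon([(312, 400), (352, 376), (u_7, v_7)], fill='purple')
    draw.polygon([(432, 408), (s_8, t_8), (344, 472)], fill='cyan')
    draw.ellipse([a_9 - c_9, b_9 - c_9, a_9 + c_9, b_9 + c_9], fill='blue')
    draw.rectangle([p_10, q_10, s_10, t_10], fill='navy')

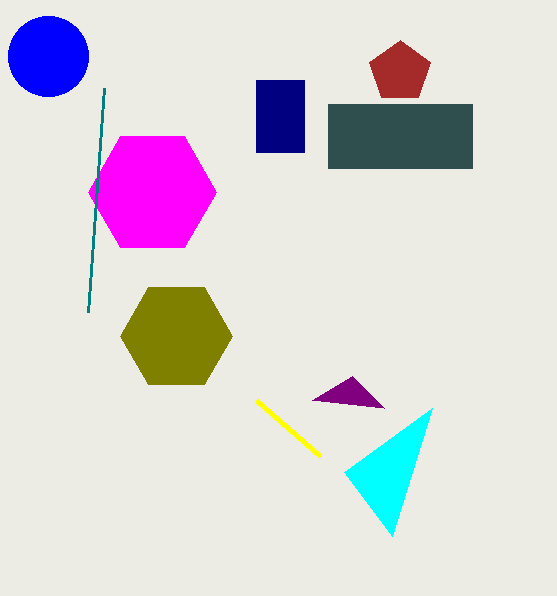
a_1 = 400; b_1 = 72; c_1 = 32; b_2 = 336; c_2 = 56; p_3 = 328; q_3 = 104; s_3 = 472; t_3 = 168; a_4 = 152; b_4 = 192; c_4 = 64; s_5 = 104; t_5 = 88; s_6 = 256; t_6 = 400; u_7 = 384; v_7 = 408; s_8 = 392; t_8 = 536; a_9 = 48; b_9 = 56; c_9 = 40; p_10 = 256; q_10 = 80; s_10 = 304; t_10 = 152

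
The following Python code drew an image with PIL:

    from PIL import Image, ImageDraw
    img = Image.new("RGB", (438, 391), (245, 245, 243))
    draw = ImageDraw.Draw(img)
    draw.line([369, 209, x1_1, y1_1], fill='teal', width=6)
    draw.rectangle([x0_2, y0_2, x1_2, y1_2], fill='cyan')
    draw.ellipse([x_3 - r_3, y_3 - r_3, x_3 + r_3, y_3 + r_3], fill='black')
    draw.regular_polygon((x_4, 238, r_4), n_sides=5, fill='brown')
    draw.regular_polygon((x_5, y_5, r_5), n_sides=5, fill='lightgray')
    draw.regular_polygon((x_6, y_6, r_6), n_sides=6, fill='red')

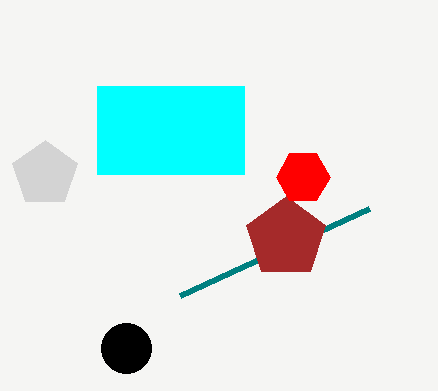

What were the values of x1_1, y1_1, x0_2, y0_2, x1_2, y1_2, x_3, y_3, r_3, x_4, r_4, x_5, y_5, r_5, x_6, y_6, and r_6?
x1_1 = 180
y1_1 = 296
x0_2 = 97
y0_2 = 86
x1_2 = 244
y1_2 = 174
x_3 = 126
y_3 = 348
r_3 = 25
x_4 = 286
r_4 = 42
x_5 = 45
y_5 = 174
r_5 = 34
x_6 = 303
y_6 = 177
r_6 = 27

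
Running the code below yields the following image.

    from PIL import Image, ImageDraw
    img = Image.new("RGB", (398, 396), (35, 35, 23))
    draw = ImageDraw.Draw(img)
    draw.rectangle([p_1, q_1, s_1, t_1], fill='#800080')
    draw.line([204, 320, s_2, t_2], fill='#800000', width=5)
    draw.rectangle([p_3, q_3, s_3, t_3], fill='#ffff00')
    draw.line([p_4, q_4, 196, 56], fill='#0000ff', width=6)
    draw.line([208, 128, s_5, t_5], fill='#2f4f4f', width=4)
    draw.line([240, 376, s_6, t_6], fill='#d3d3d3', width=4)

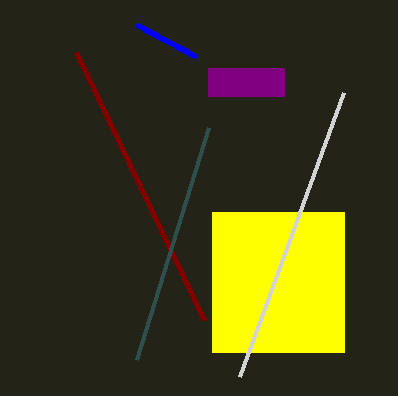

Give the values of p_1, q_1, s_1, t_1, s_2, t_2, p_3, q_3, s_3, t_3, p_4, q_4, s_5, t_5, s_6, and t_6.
p_1 = 208; q_1 = 68; s_1 = 284; t_1 = 96; s_2 = 76; t_2 = 52; p_3 = 212; q_3 = 212; s_3 = 344; t_3 = 352; p_4 = 136; q_4 = 24; s_5 = 136; t_5 = 360; s_6 = 344; t_6 = 92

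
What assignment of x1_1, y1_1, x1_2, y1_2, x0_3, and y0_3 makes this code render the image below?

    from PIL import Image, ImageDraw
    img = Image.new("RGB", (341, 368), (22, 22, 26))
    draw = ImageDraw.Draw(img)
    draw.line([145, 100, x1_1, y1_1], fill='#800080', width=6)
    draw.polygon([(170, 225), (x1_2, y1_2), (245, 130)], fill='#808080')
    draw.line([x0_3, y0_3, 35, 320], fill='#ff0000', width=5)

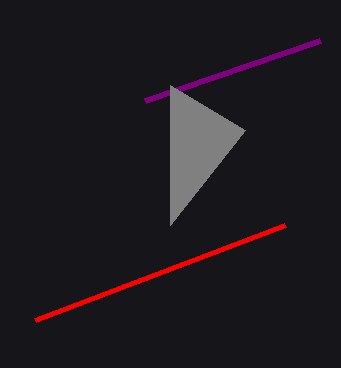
x1_1 = 320; y1_1 = 40; x1_2 = 170; y1_2 = 85; x0_3 = 285; y0_3 = 225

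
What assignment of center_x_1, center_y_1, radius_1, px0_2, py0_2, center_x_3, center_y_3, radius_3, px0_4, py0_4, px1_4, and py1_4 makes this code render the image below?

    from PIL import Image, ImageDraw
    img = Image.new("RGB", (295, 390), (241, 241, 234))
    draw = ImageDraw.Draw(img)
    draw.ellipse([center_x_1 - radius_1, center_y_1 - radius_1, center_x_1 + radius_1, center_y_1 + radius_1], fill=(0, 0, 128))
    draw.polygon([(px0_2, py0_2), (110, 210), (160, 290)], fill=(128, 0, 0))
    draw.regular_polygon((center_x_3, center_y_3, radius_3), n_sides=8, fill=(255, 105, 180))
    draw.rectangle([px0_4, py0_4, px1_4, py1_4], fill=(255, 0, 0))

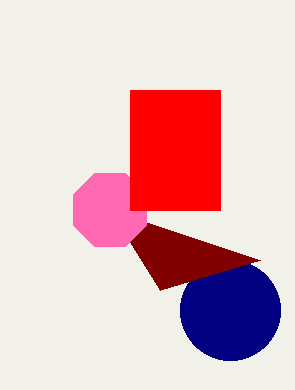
center_x_1 = 230; center_y_1 = 310; radius_1 = 50; px0_2 = 260; py0_2 = 260; center_x_3 = 110; center_y_3 = 210; radius_3 = 40; px0_4 = 130; py0_4 = 90; px1_4 = 220; py1_4 = 210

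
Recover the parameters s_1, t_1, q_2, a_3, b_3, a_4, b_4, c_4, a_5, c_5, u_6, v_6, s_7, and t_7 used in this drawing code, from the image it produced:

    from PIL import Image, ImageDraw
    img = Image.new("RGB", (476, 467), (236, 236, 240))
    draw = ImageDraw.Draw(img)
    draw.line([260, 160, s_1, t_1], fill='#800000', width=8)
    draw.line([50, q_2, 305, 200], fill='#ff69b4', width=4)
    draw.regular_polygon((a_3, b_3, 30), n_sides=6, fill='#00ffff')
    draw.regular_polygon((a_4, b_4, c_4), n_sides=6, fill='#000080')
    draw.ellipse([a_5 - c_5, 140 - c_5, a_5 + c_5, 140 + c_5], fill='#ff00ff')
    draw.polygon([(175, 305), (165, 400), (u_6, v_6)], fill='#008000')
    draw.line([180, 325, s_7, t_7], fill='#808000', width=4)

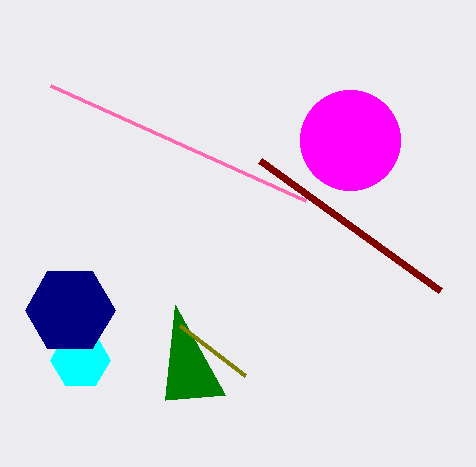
s_1 = 440, t_1 = 290, q_2 = 85, a_3 = 80, b_3 = 360, a_4 = 70, b_4 = 310, c_4 = 45, a_5 = 350, c_5 = 50, u_6 = 225, v_6 = 395, s_7 = 245, t_7 = 375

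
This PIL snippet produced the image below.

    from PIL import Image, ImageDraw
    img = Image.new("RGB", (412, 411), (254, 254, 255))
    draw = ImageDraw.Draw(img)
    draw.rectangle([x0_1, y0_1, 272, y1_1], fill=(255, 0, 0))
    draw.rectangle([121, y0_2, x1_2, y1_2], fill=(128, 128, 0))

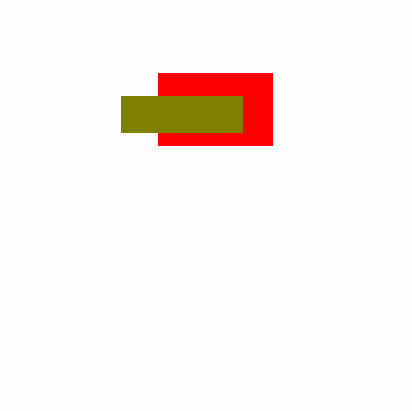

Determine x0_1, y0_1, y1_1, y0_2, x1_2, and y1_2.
x0_1 = 158, y0_1 = 73, y1_1 = 145, y0_2 = 96, x1_2 = 242, y1_2 = 132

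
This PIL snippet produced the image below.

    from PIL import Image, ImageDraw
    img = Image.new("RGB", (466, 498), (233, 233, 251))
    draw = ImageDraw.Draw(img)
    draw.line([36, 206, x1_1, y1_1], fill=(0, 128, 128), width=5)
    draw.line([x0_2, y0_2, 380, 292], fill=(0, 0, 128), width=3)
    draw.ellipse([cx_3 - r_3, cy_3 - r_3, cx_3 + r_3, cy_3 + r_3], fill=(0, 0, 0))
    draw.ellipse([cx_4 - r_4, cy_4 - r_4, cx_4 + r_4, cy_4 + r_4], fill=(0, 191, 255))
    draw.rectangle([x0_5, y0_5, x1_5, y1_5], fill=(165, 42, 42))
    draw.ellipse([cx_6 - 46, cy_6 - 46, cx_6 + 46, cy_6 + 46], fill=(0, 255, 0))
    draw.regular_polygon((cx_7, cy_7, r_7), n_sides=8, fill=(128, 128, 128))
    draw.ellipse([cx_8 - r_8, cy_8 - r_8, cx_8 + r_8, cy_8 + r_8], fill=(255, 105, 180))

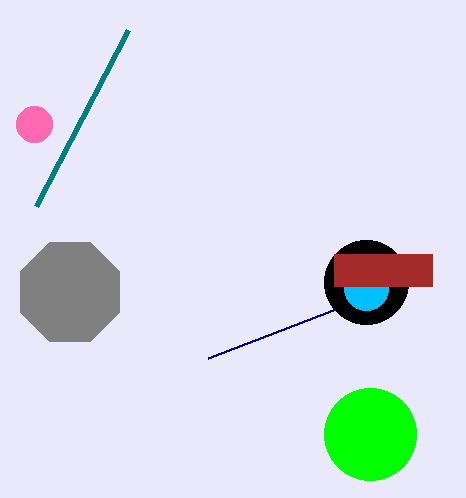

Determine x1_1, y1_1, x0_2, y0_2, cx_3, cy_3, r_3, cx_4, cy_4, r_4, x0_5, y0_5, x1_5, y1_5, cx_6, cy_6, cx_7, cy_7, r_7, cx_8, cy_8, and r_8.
x1_1 = 128; y1_1 = 30; x0_2 = 208; y0_2 = 358; cx_3 = 366; cy_3 = 282; r_3 = 42; cx_4 = 366; cy_4 = 288; r_4 = 22; x0_5 = 334; y0_5 = 254; x1_5 = 432; y1_5 = 286; cx_6 = 370; cy_6 = 434; cx_7 = 70; cy_7 = 292; r_7 = 54; cx_8 = 34; cy_8 = 124; r_8 = 18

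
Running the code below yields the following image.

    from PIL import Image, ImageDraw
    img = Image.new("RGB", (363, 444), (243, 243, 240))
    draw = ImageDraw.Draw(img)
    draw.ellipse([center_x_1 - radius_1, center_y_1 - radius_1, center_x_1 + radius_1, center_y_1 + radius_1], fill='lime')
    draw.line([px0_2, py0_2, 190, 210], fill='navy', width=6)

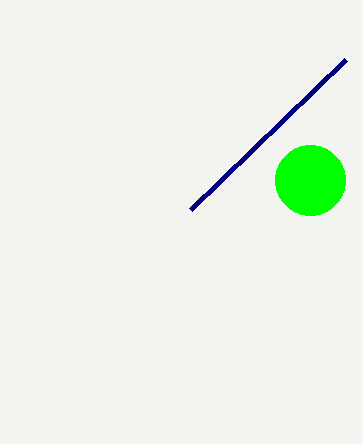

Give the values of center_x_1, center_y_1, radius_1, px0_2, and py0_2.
center_x_1 = 310; center_y_1 = 180; radius_1 = 35; px0_2 = 345; py0_2 = 60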